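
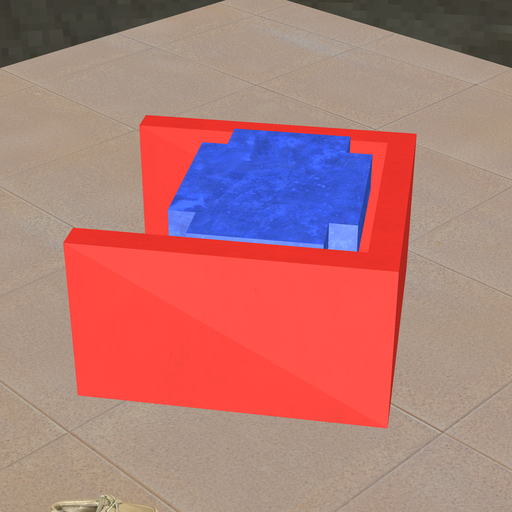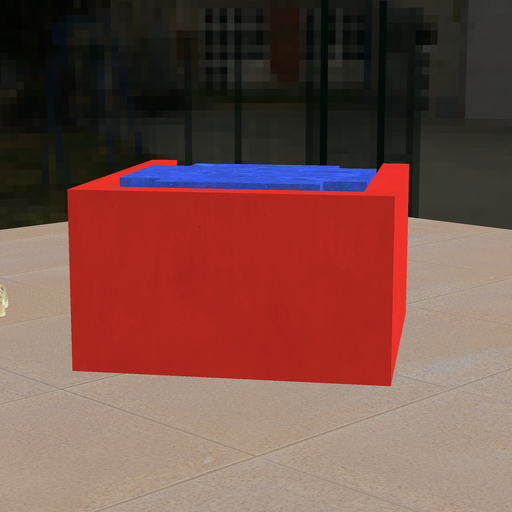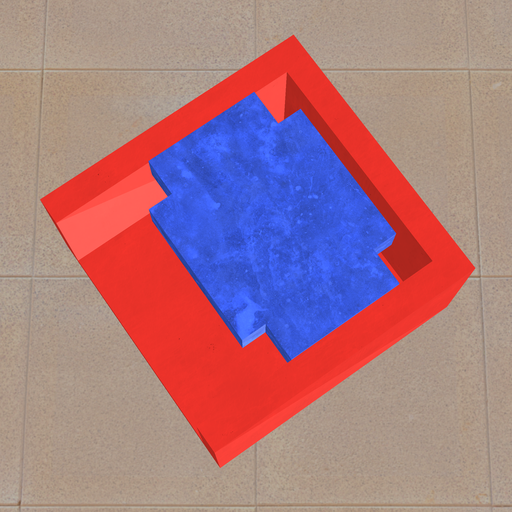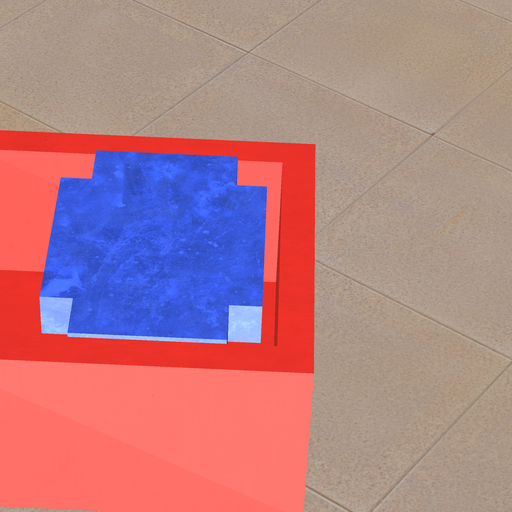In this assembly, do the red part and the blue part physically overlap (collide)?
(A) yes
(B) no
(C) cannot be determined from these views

(B) no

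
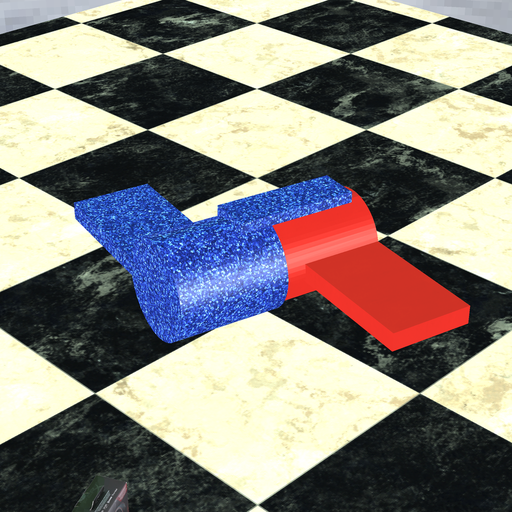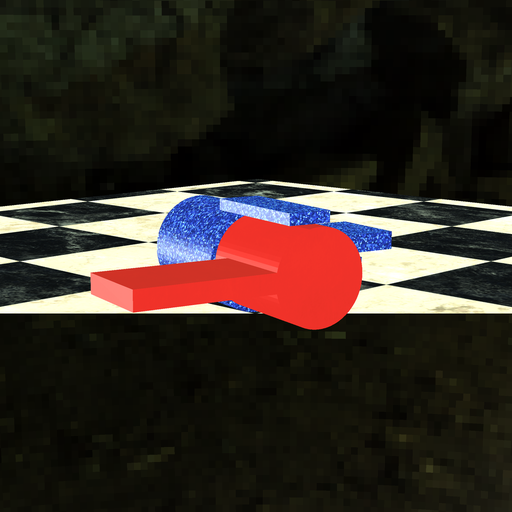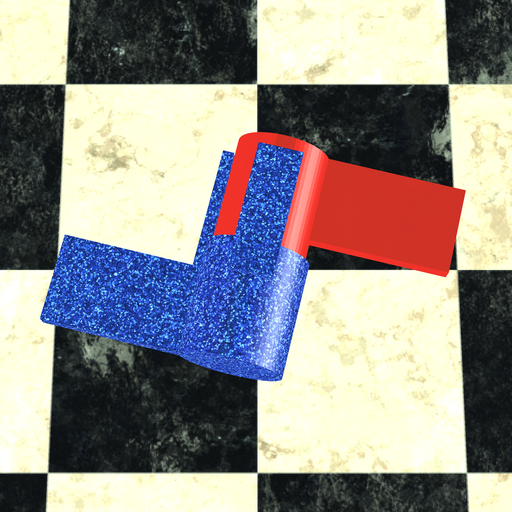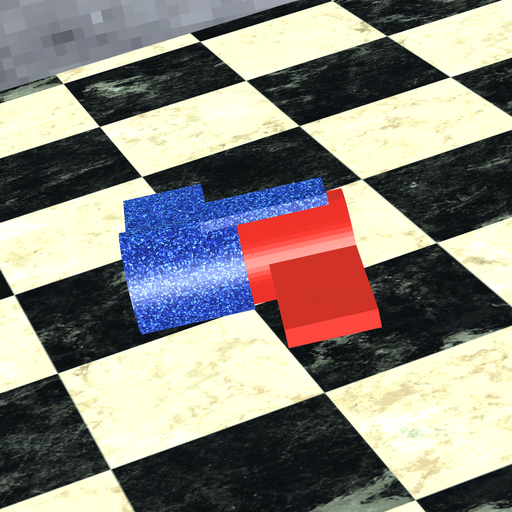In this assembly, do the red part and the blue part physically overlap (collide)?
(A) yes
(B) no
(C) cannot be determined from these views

(A) yes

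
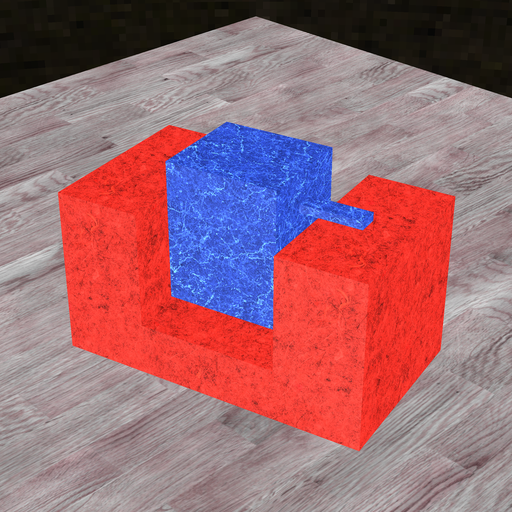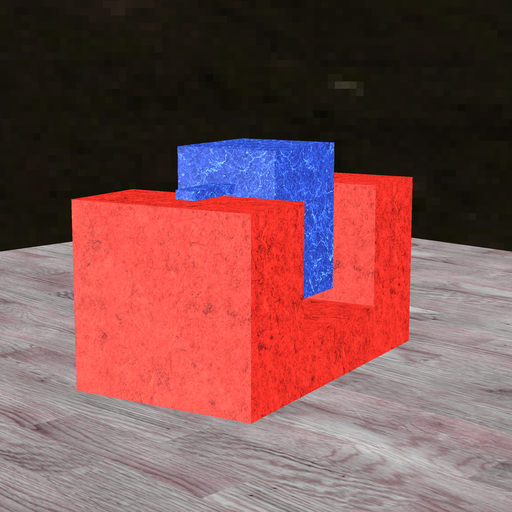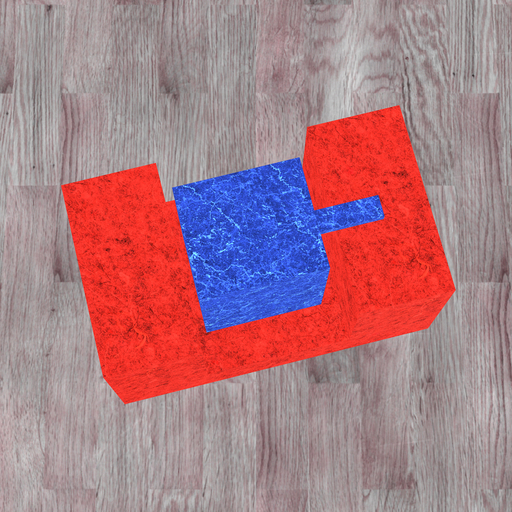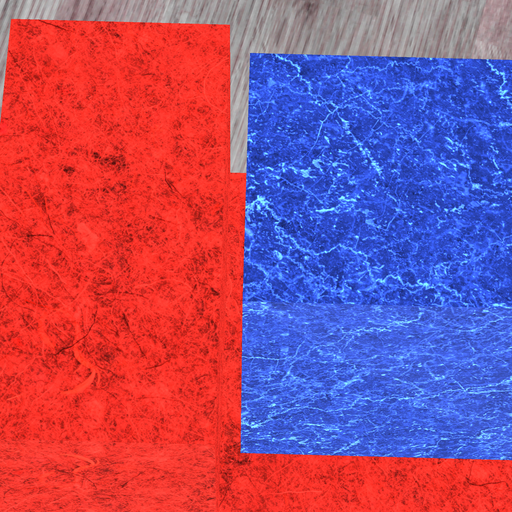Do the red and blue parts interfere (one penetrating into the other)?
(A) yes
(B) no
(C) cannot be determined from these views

(B) no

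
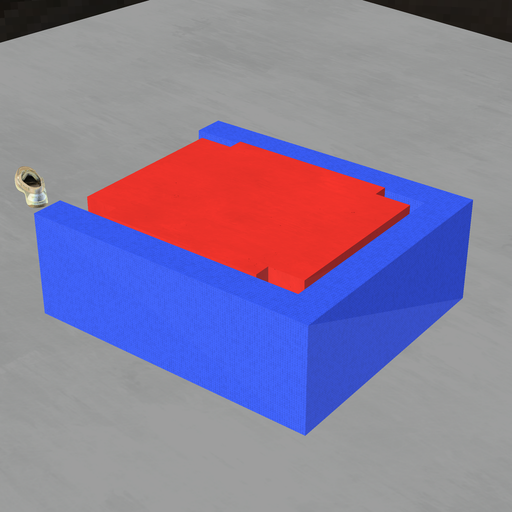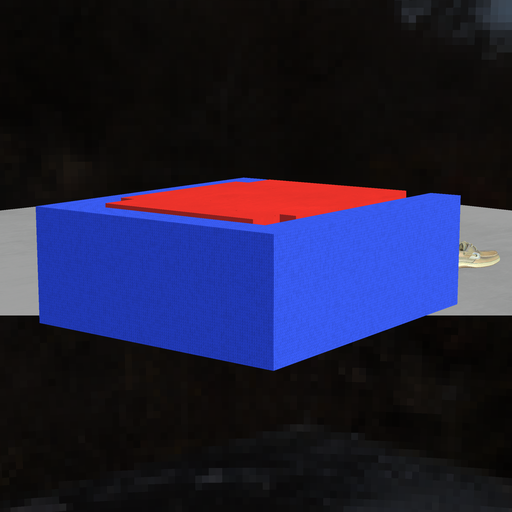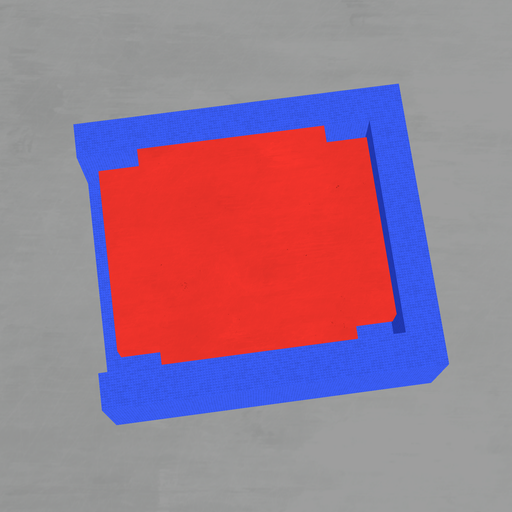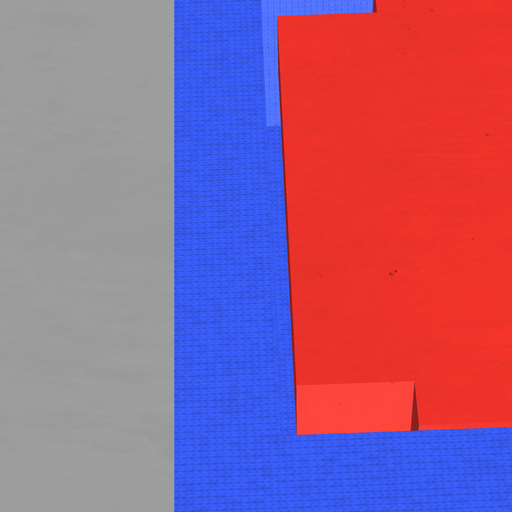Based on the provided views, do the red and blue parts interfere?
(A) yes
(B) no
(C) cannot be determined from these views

(B) no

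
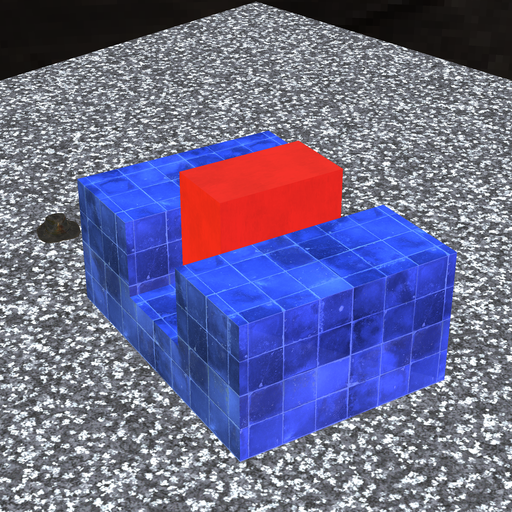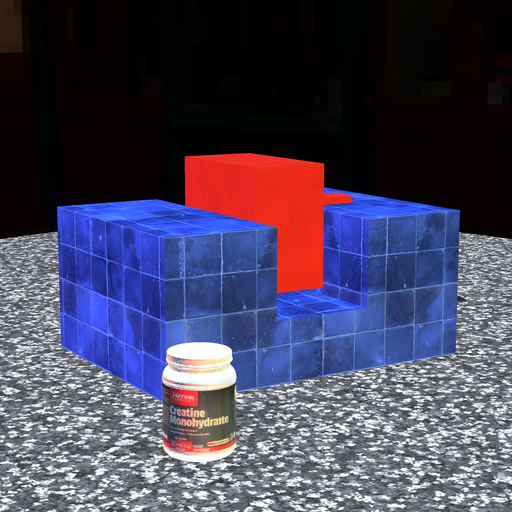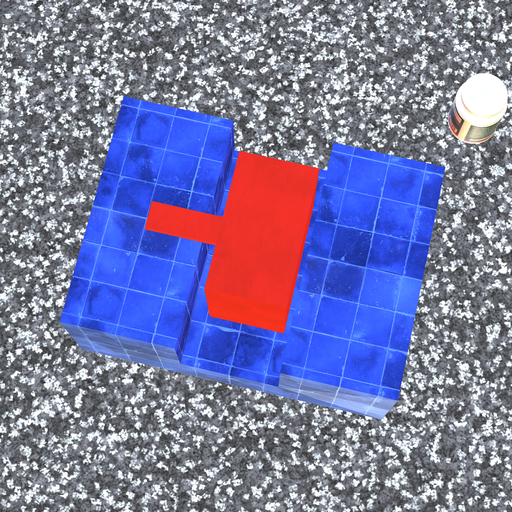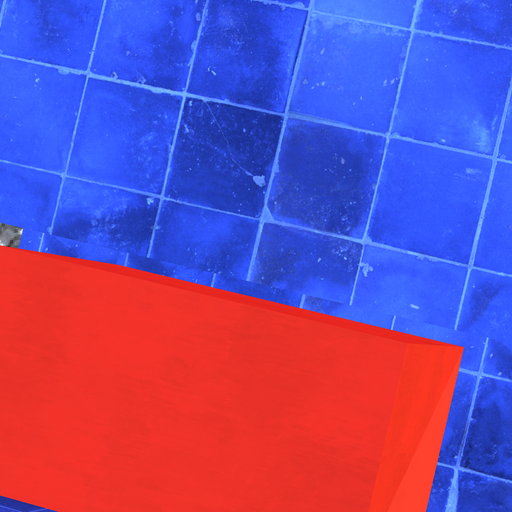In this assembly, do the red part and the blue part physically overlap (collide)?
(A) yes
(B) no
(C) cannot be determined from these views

(B) no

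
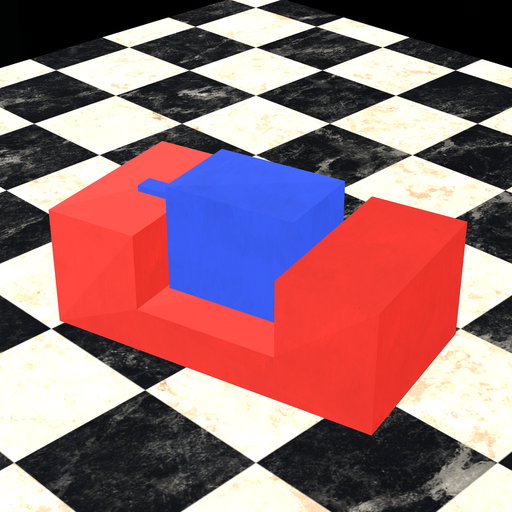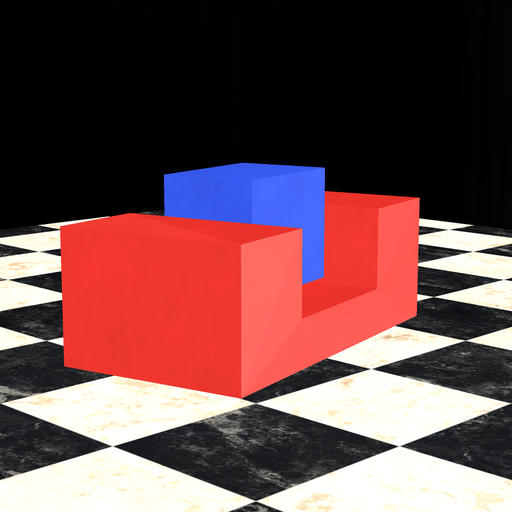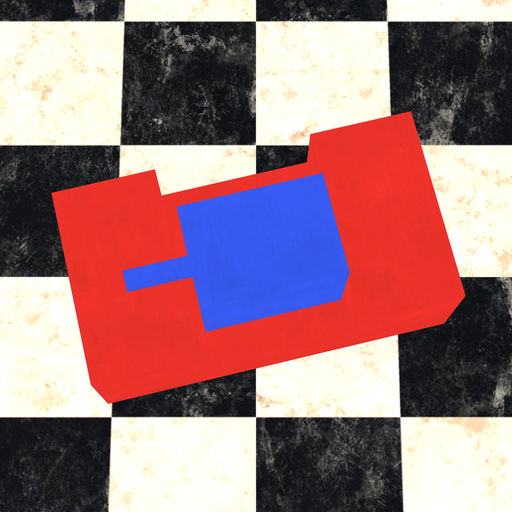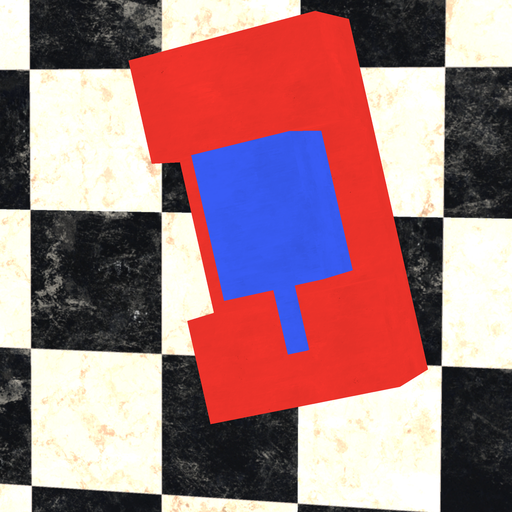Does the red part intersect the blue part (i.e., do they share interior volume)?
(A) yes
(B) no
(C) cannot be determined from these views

(B) no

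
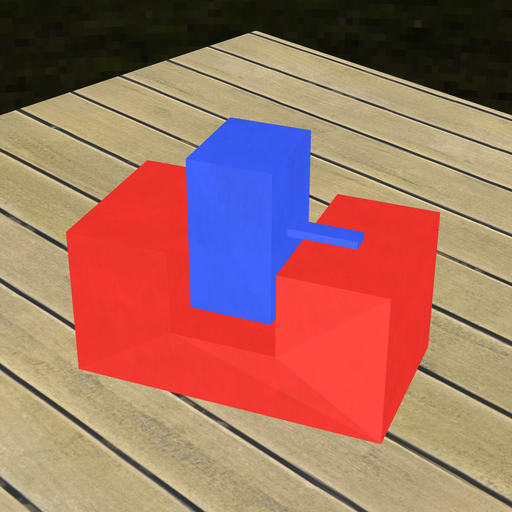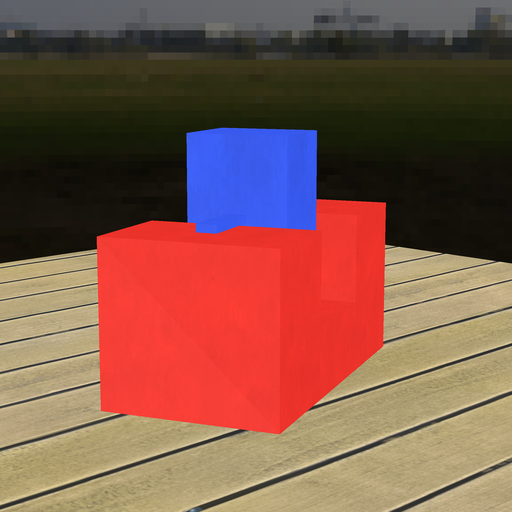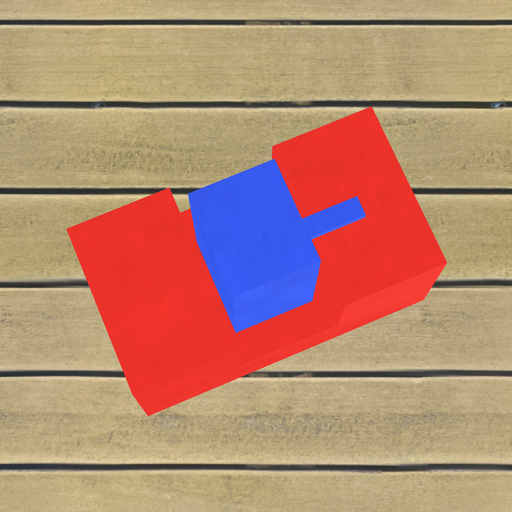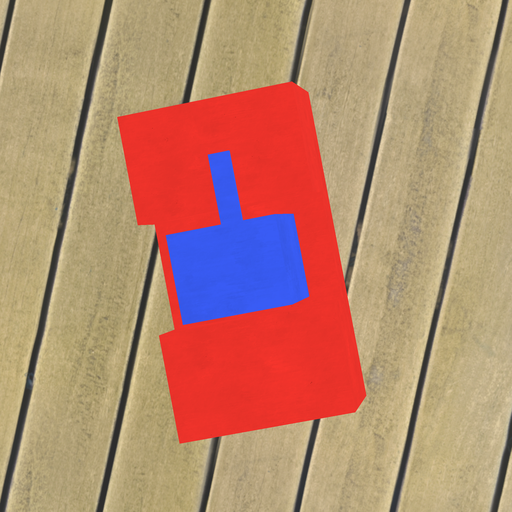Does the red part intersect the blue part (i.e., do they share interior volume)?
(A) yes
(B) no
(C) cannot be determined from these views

(B) no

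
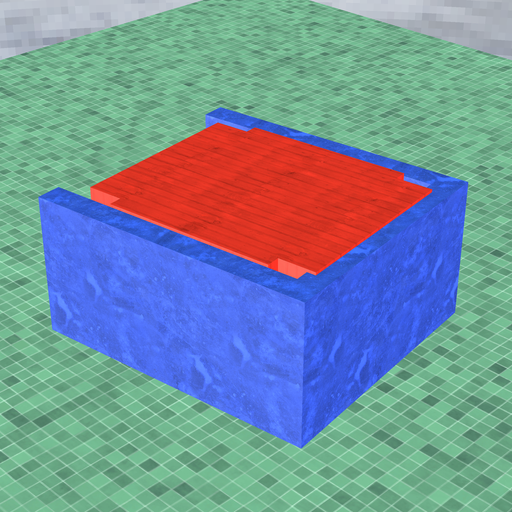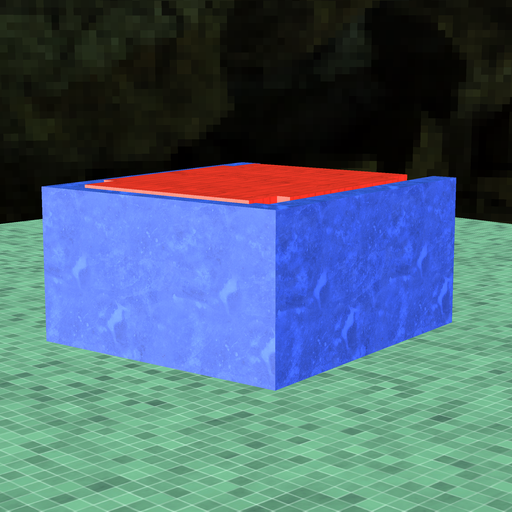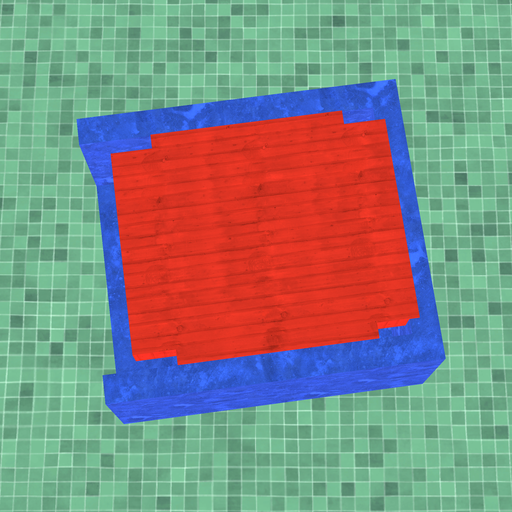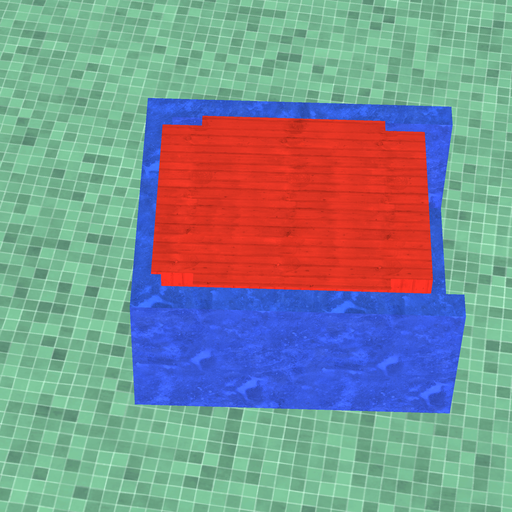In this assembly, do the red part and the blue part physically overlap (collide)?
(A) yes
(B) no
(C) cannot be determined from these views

(A) yes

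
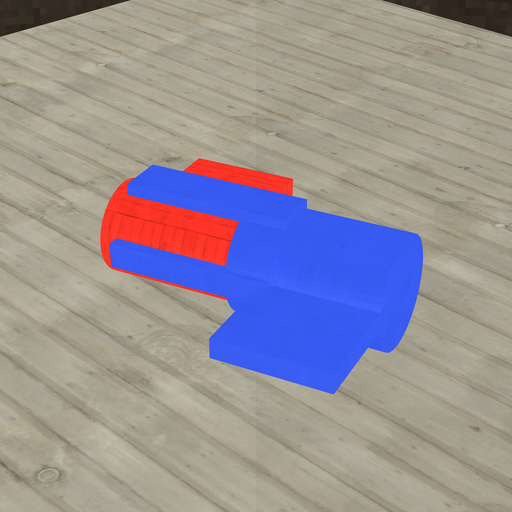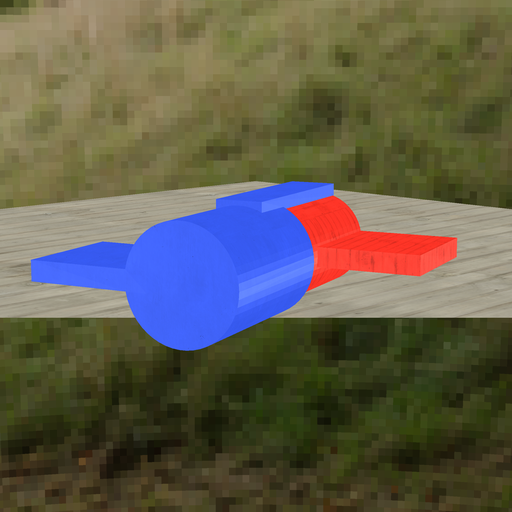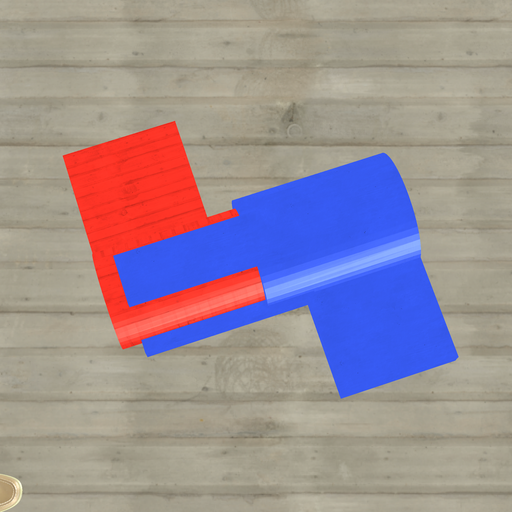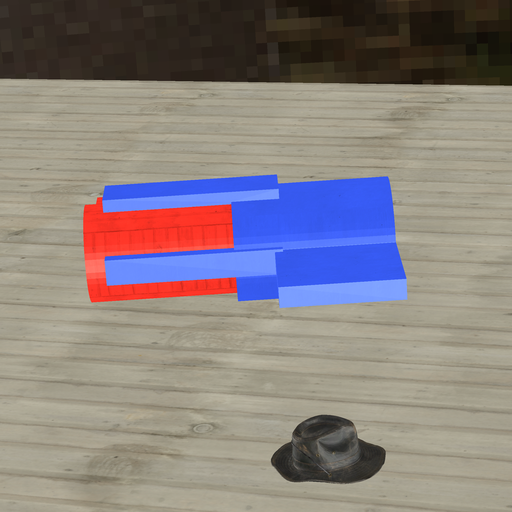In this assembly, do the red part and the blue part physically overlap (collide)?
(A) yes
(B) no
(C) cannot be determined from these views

(A) yes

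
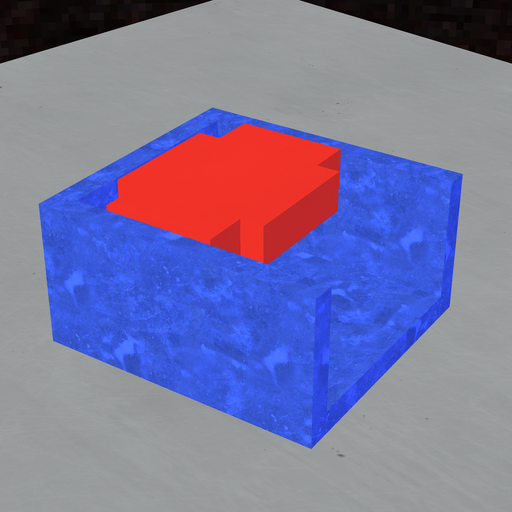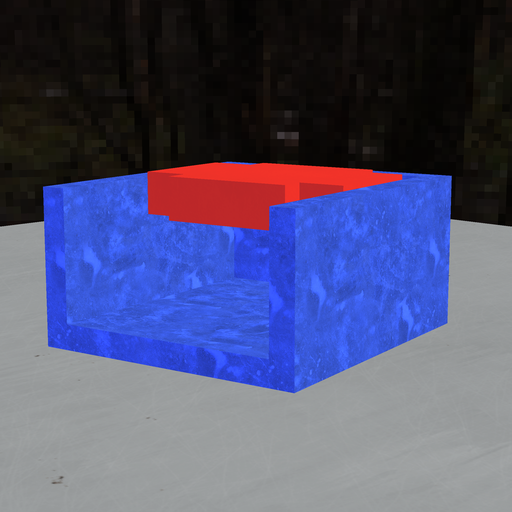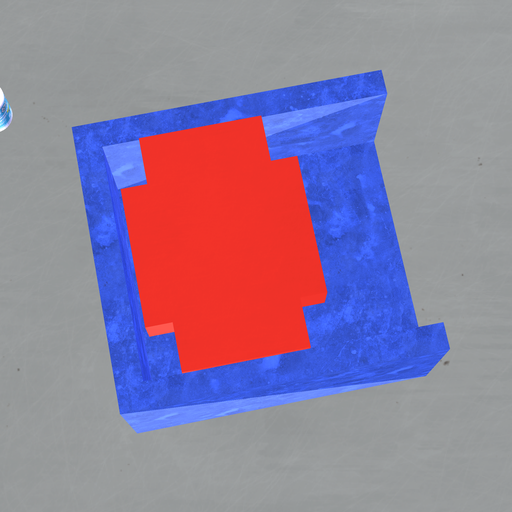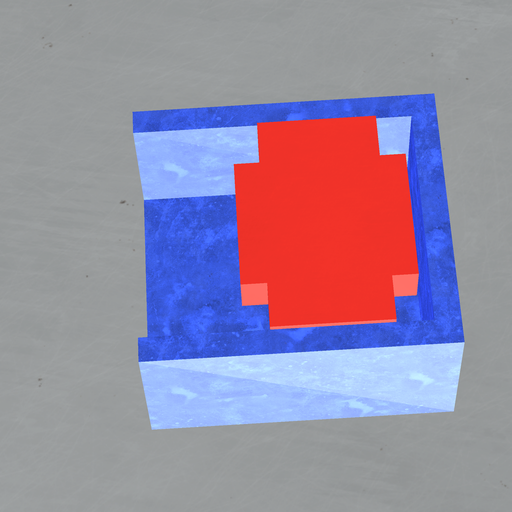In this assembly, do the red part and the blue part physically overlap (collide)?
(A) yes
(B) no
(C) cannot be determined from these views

(B) no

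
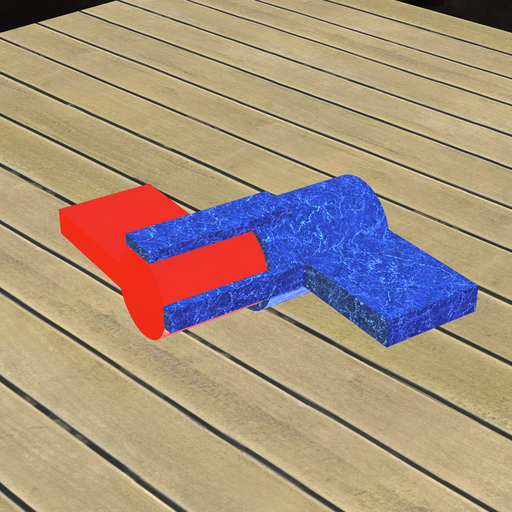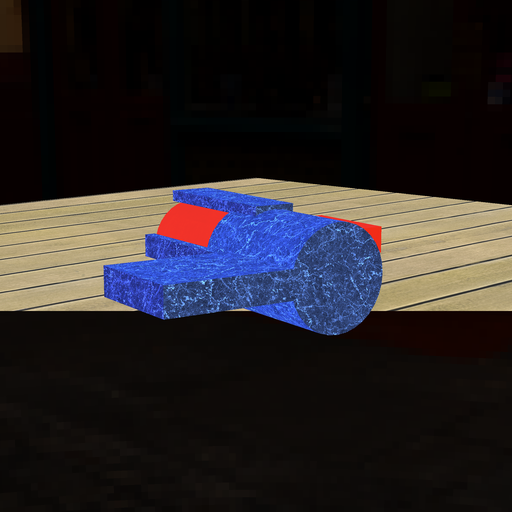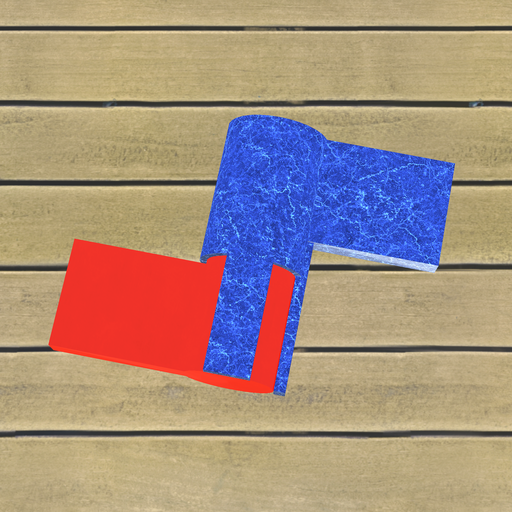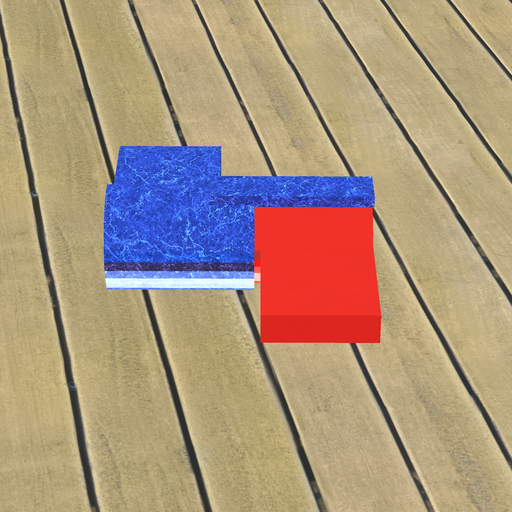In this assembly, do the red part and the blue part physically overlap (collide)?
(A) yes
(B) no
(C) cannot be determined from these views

(A) yes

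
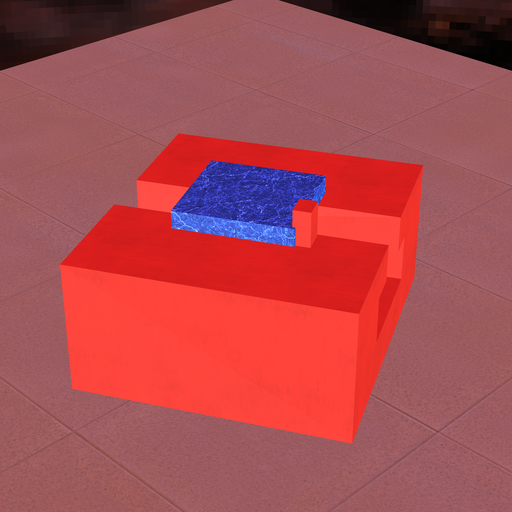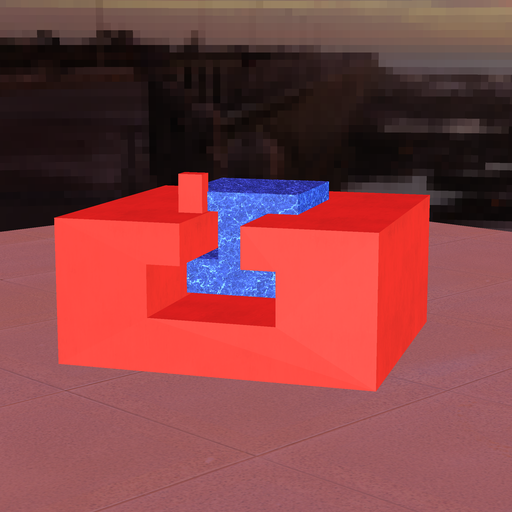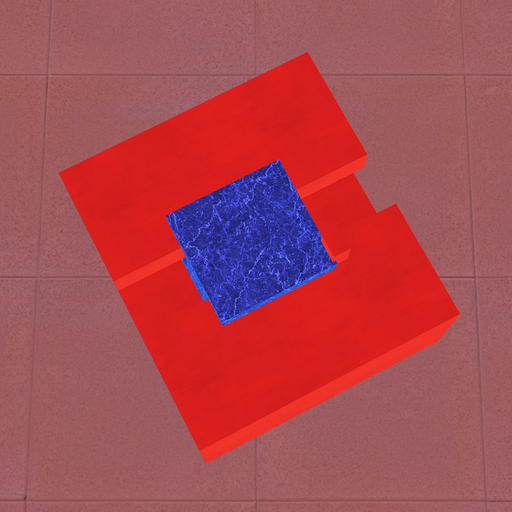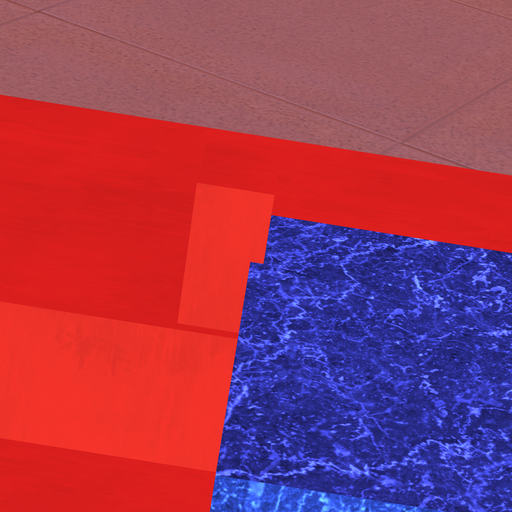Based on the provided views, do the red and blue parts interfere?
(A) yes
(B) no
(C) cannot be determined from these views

(A) yes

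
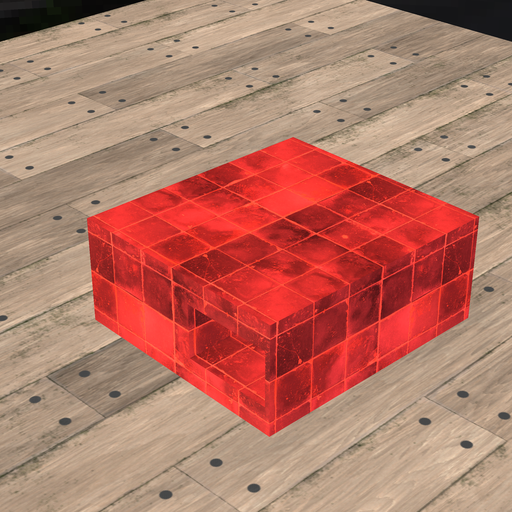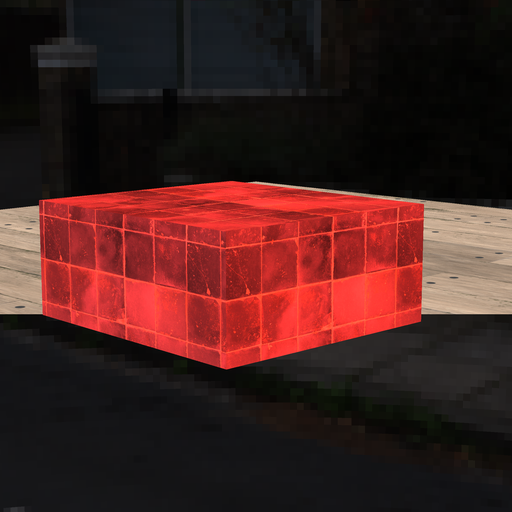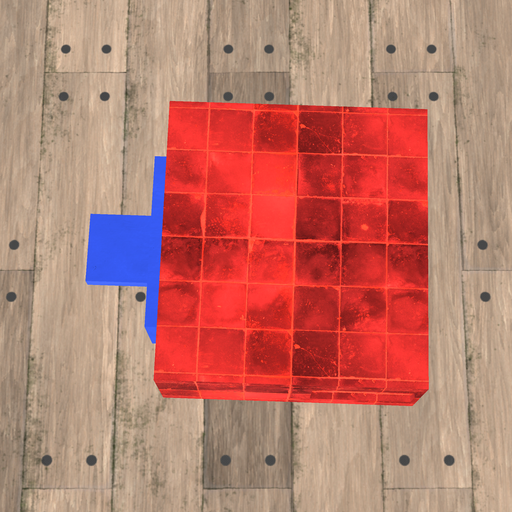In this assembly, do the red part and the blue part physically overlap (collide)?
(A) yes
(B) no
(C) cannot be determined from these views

(C) cannot be determined from these views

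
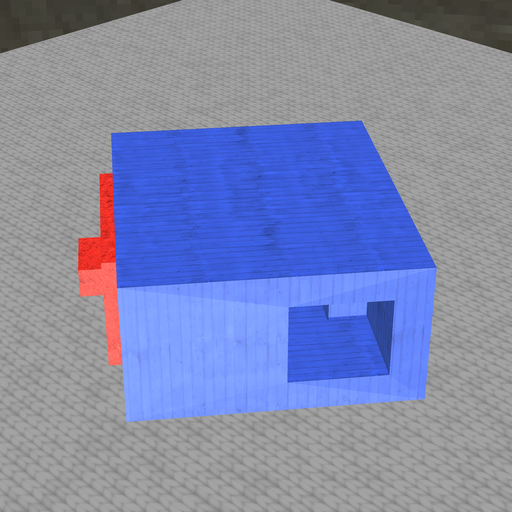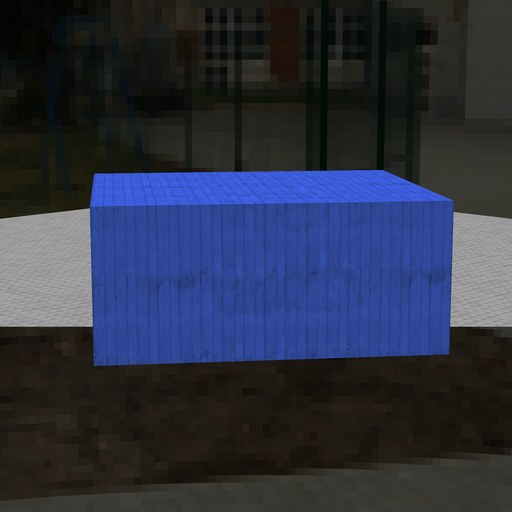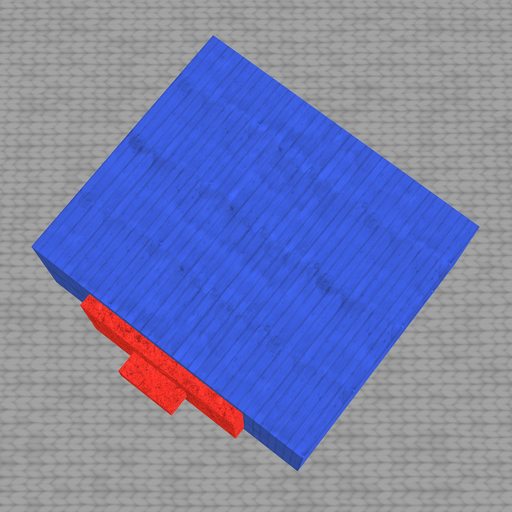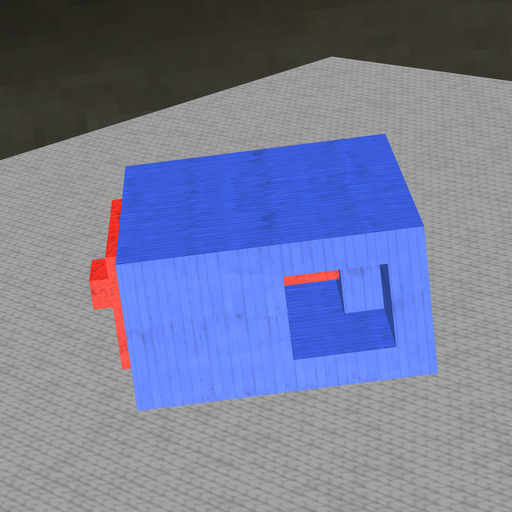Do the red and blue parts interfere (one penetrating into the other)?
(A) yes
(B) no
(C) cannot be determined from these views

(A) yes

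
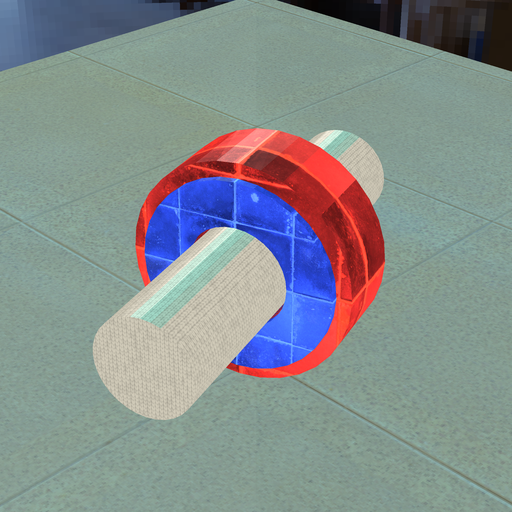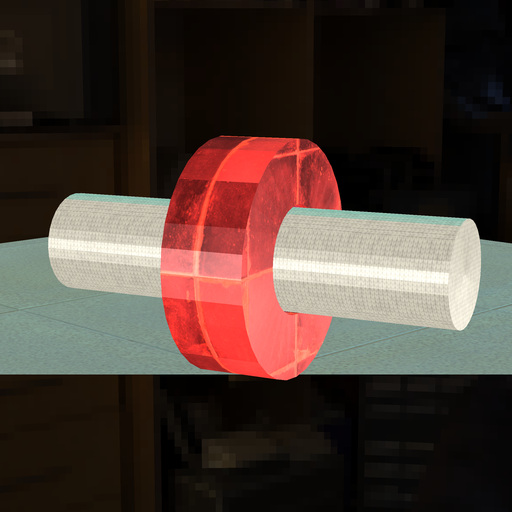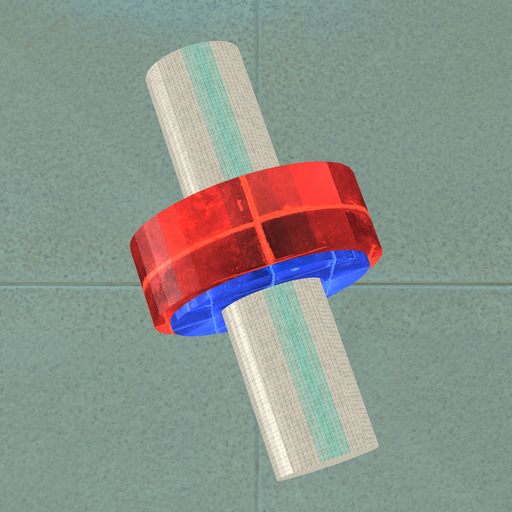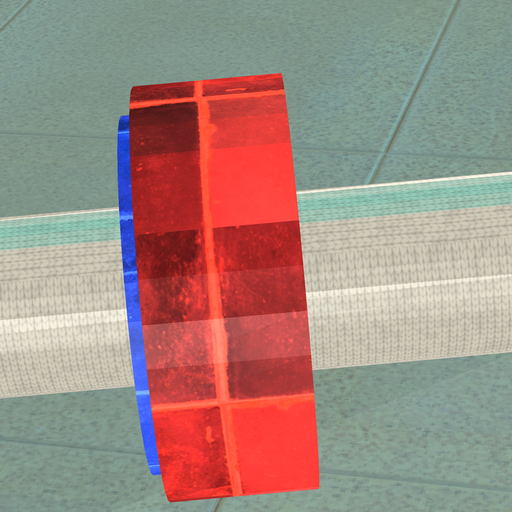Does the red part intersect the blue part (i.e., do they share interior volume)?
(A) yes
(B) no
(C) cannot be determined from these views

(A) yes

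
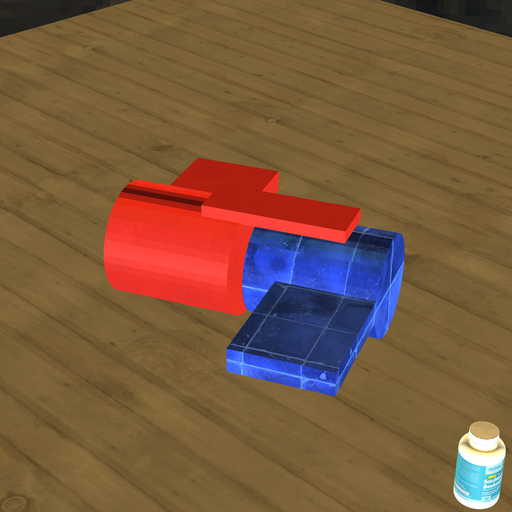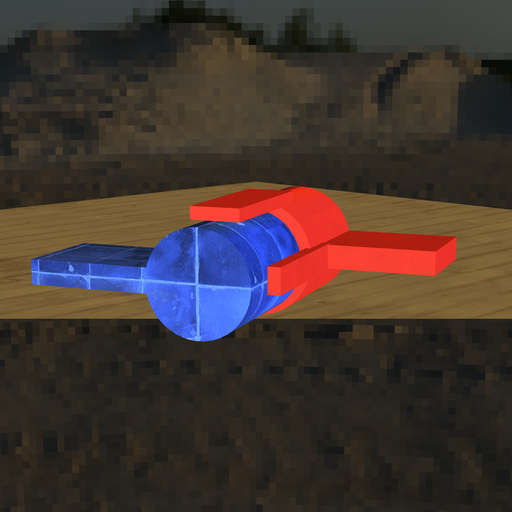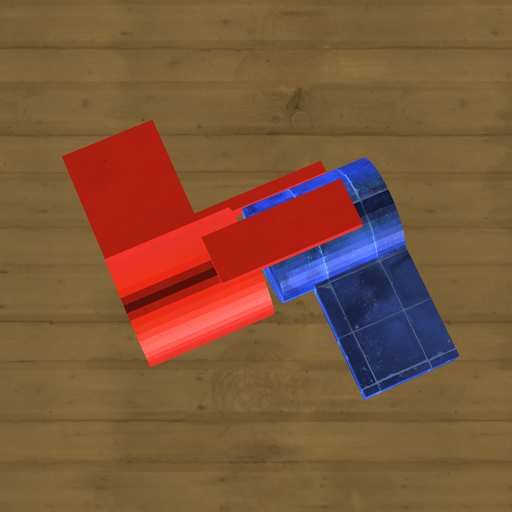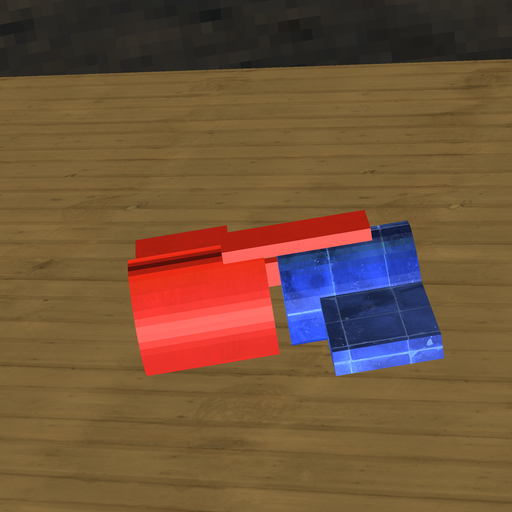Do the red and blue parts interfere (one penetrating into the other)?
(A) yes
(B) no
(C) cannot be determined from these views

(B) no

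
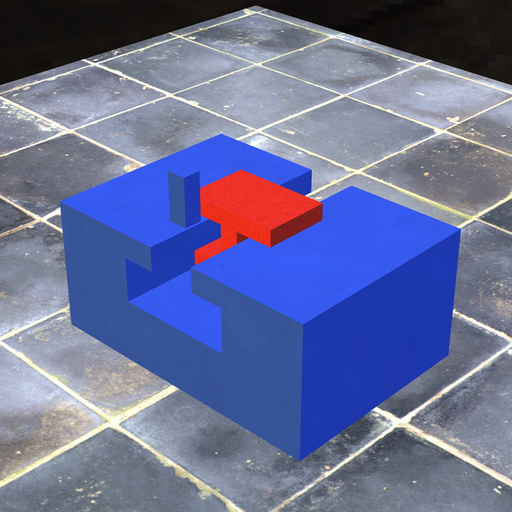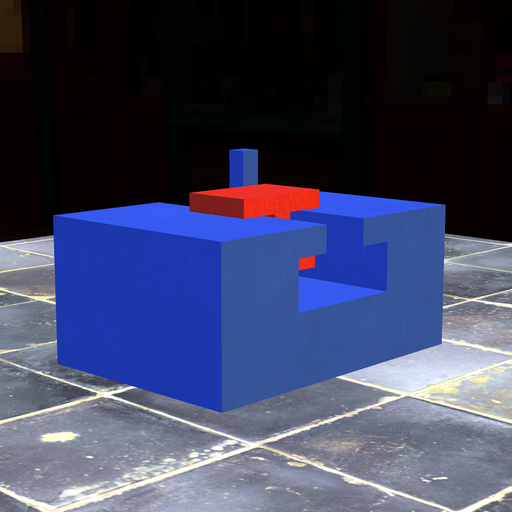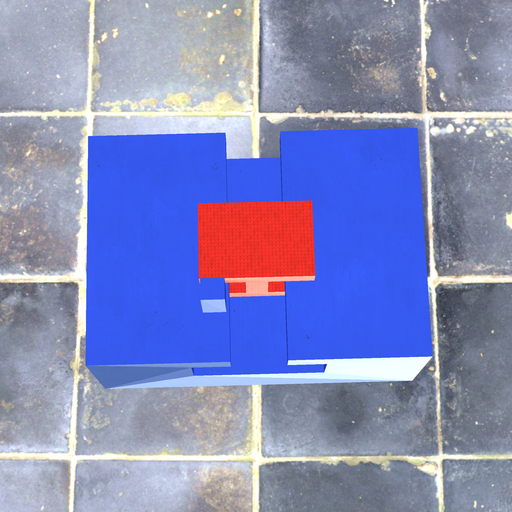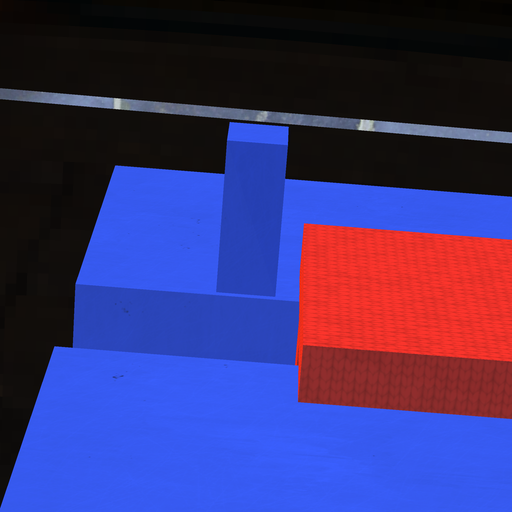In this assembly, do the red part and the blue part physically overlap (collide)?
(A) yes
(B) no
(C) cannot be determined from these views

(B) no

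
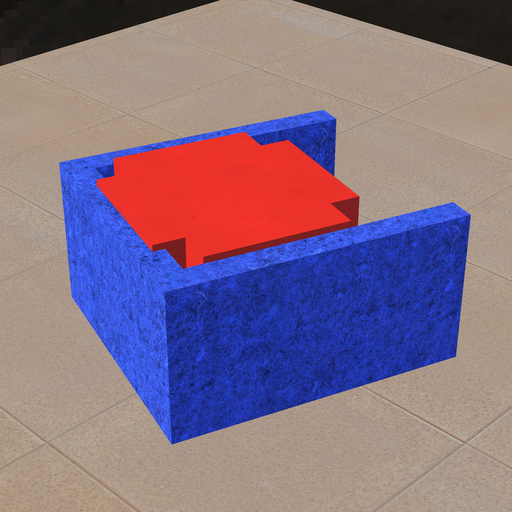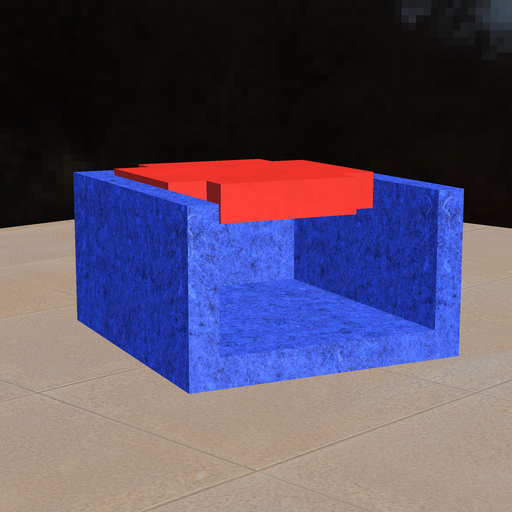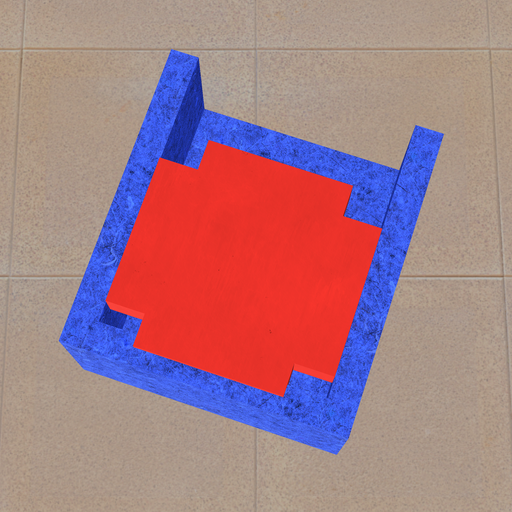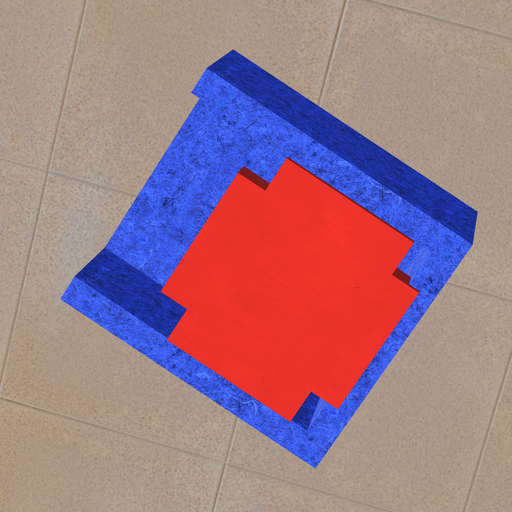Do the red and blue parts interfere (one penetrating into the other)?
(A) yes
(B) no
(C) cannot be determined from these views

(A) yes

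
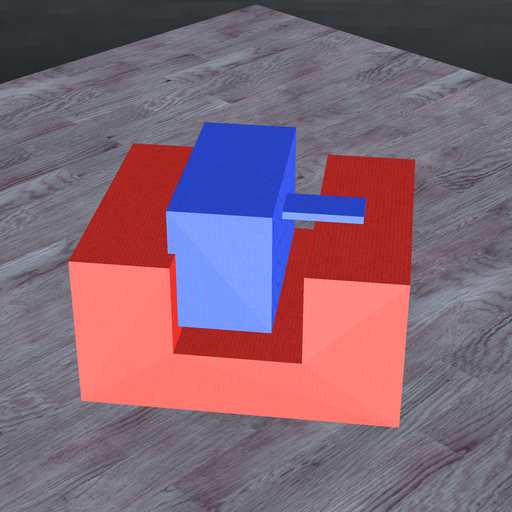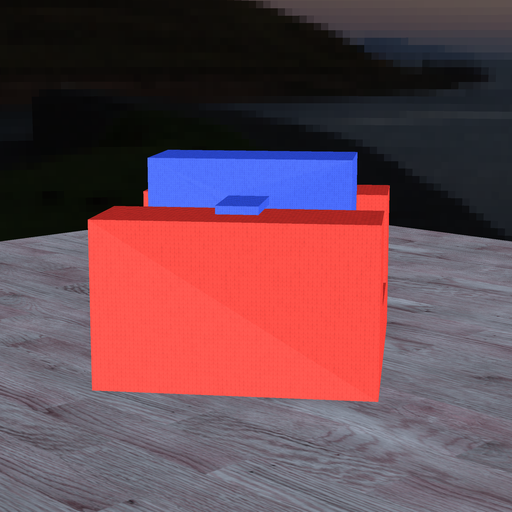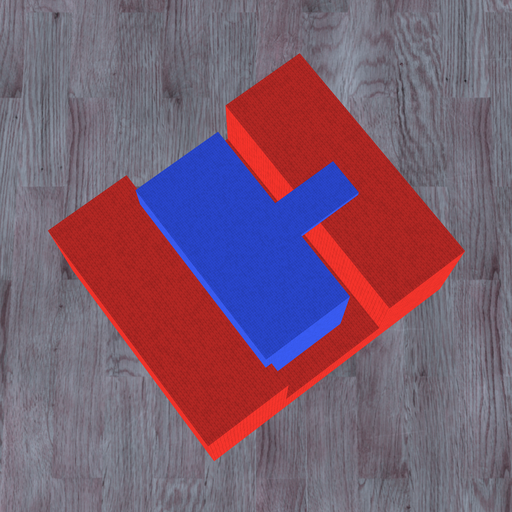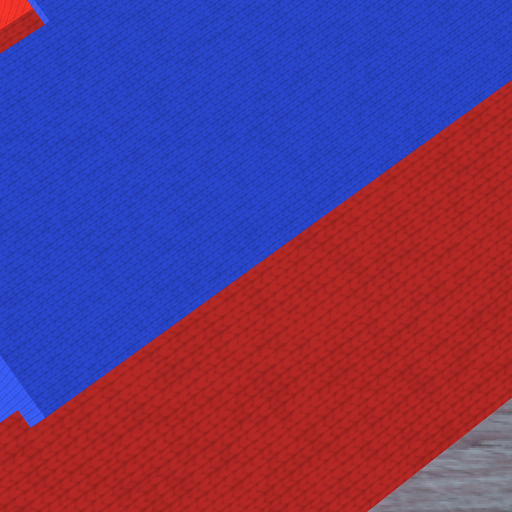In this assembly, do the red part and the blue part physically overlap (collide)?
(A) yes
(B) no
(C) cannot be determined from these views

(A) yes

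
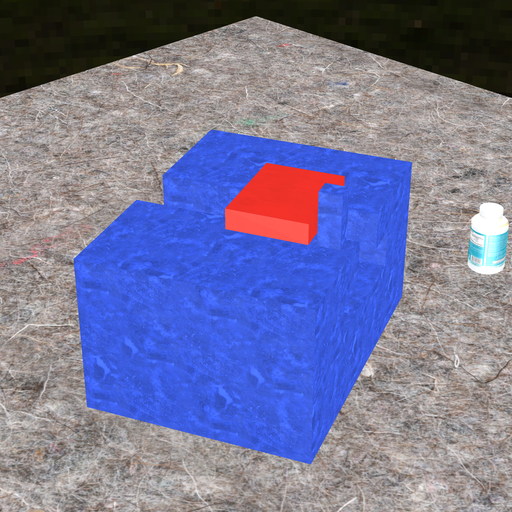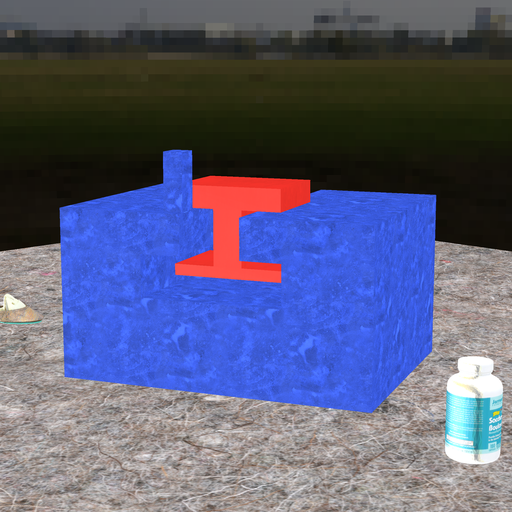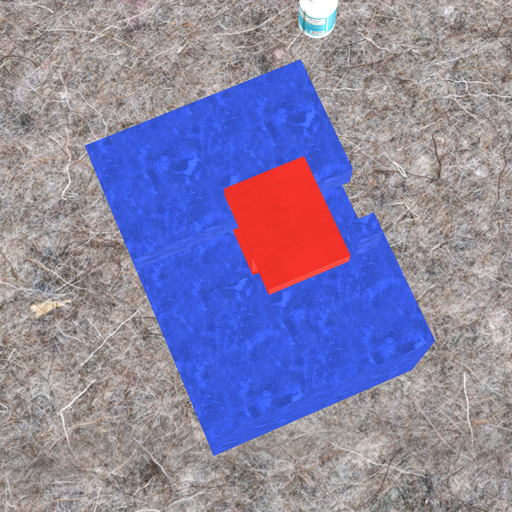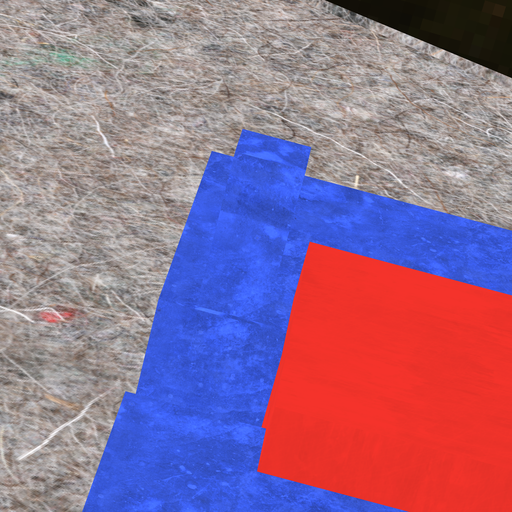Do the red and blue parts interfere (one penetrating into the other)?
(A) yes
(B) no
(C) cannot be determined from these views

(B) no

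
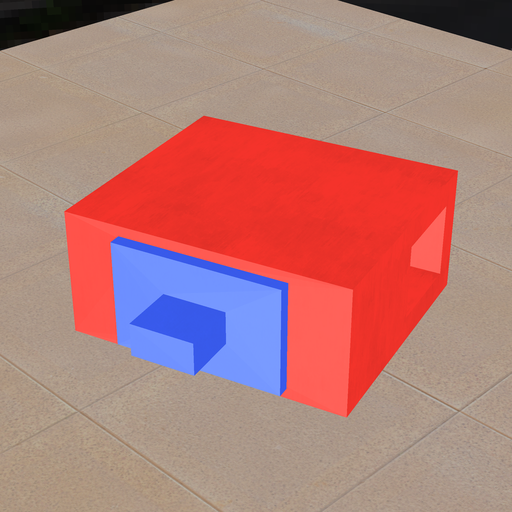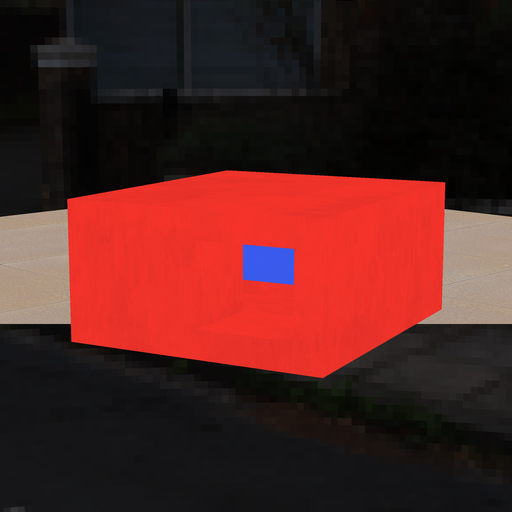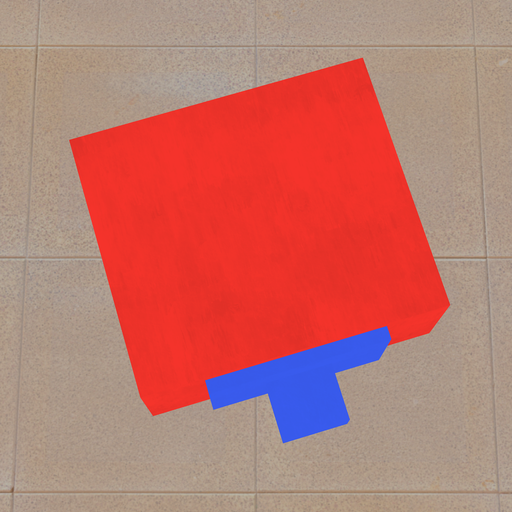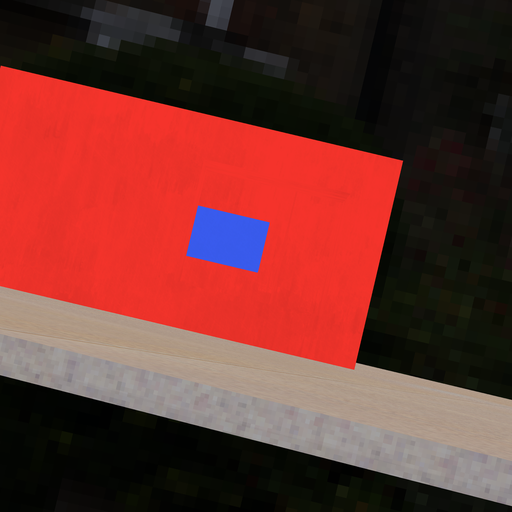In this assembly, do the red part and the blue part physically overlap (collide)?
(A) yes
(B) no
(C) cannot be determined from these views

(B) no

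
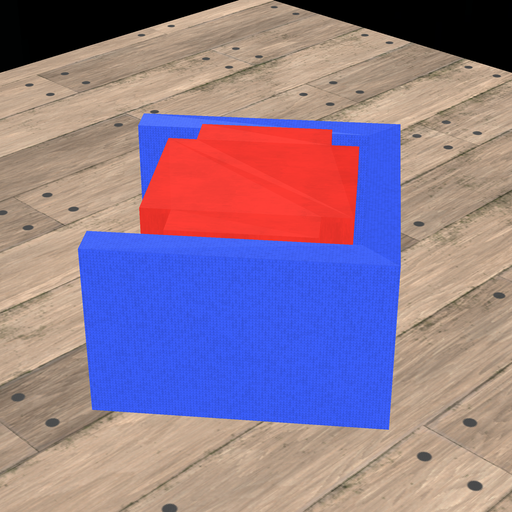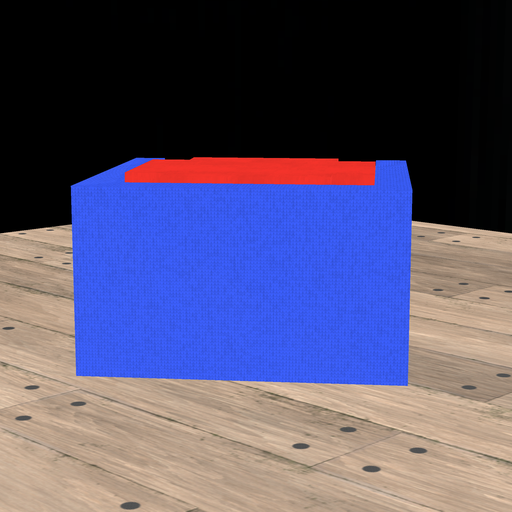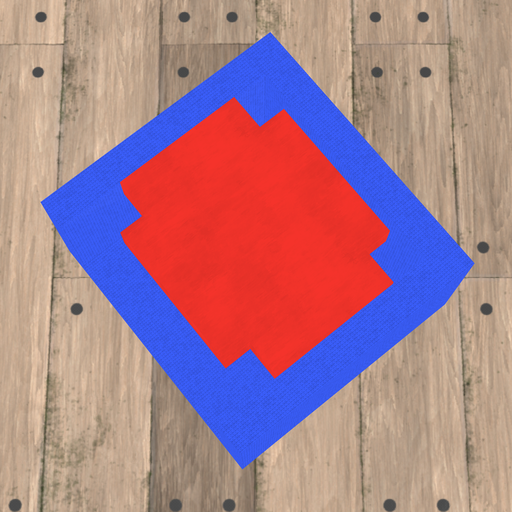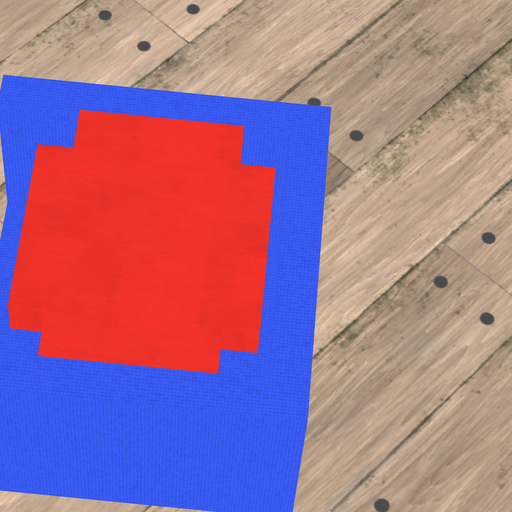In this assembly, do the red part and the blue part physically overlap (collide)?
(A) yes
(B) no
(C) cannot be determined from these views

(B) no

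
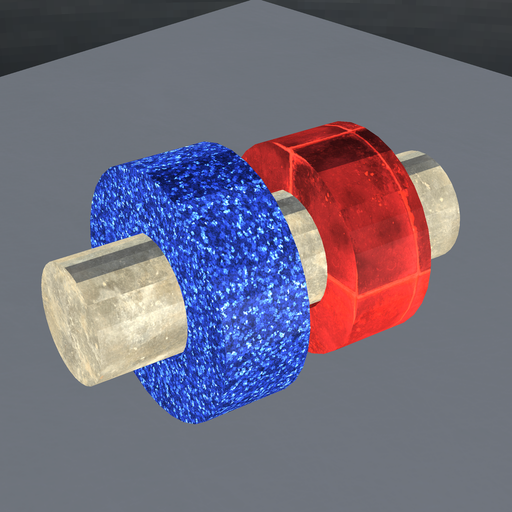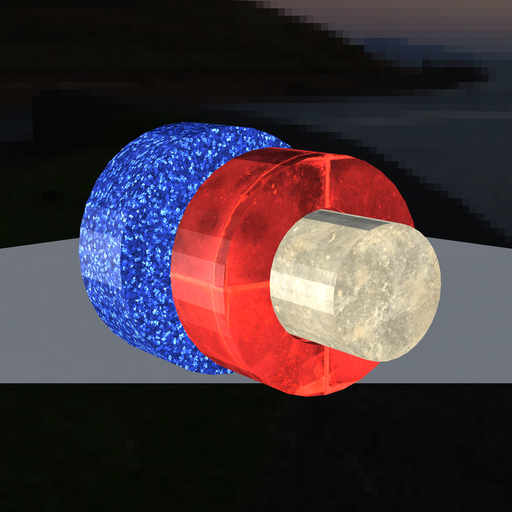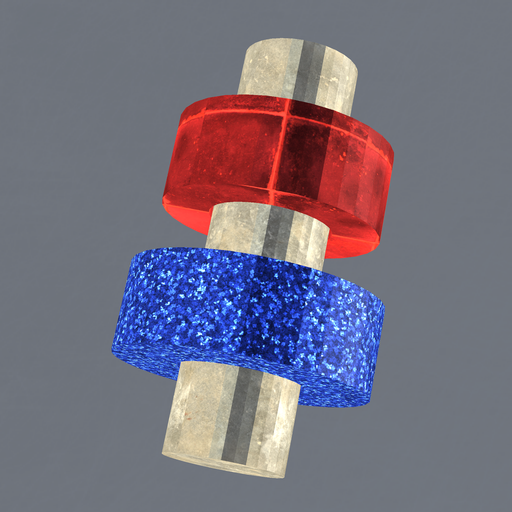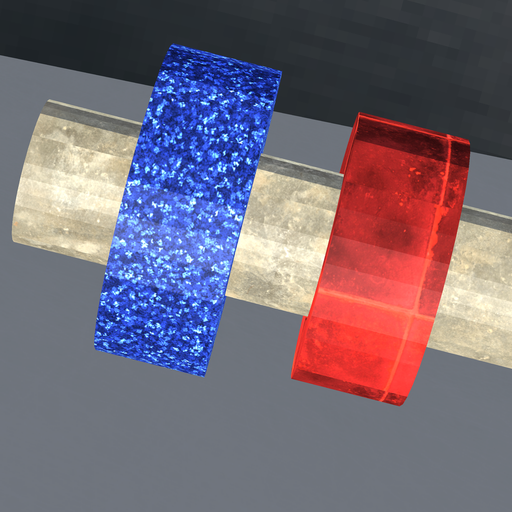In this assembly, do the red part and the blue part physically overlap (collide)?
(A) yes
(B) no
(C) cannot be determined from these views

(B) no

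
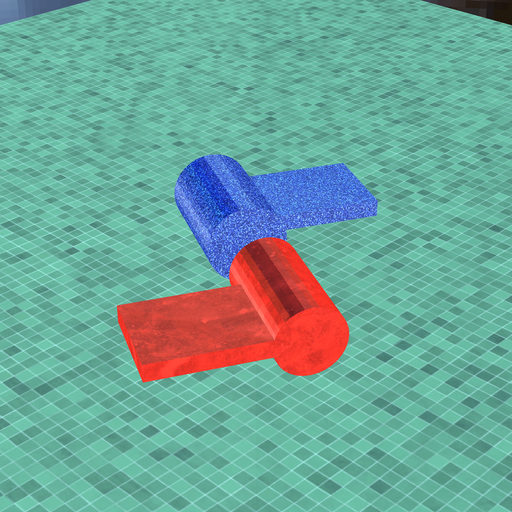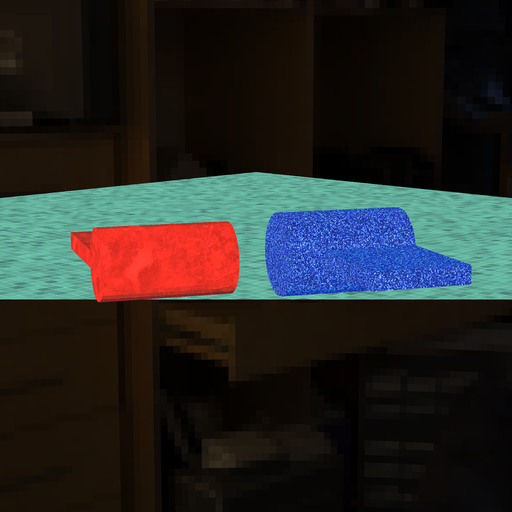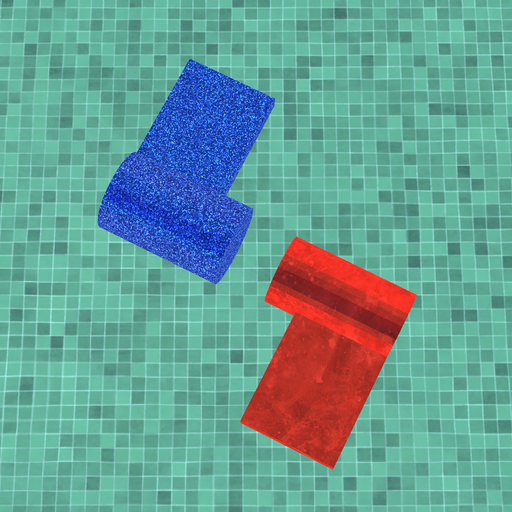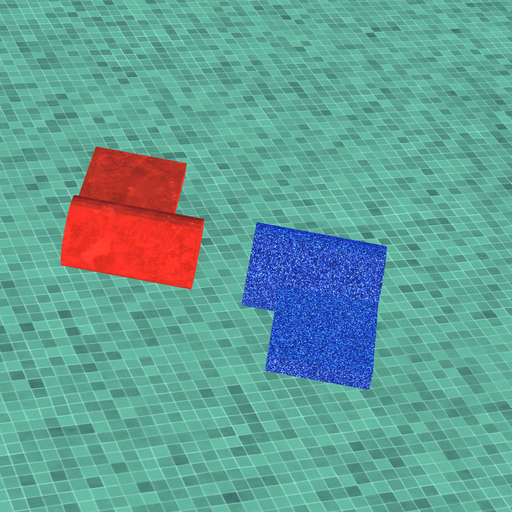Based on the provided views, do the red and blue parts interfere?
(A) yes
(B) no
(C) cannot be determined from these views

(B) no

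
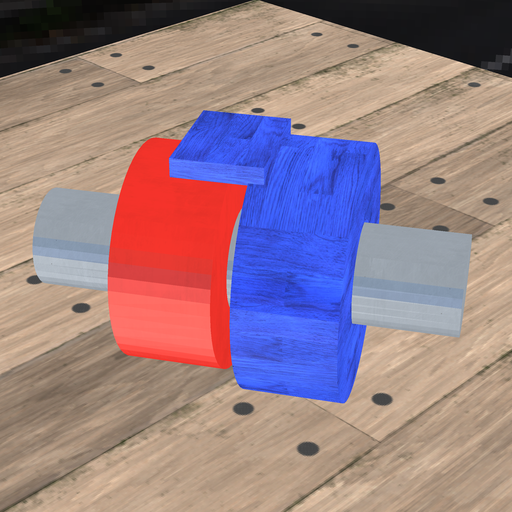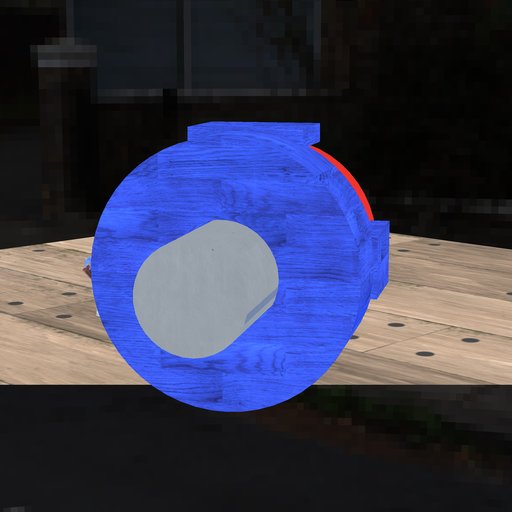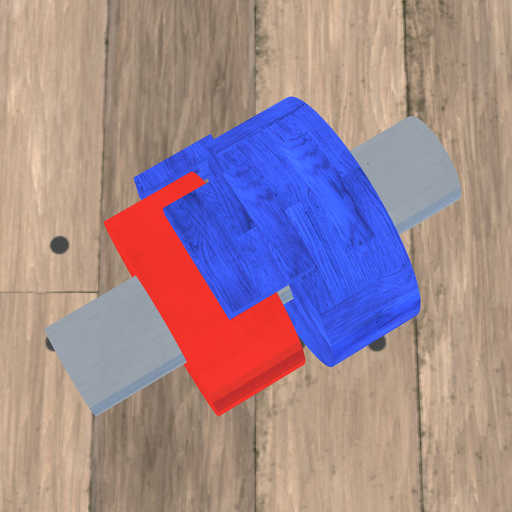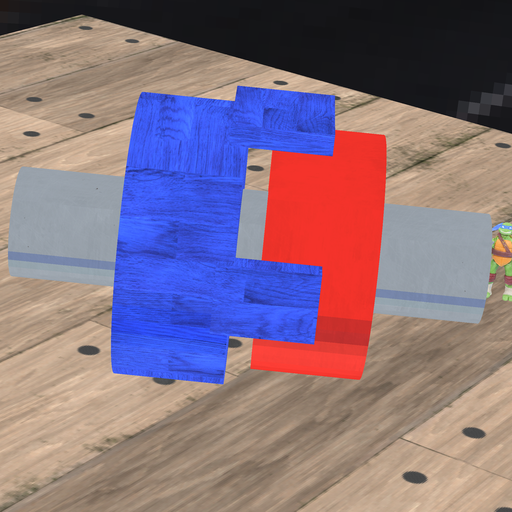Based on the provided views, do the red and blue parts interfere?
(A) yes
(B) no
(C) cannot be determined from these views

(B) no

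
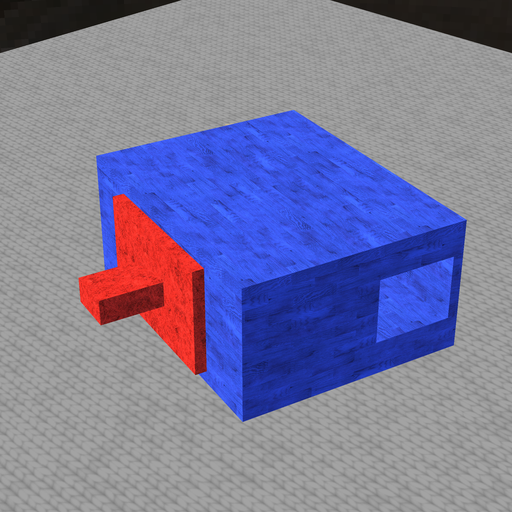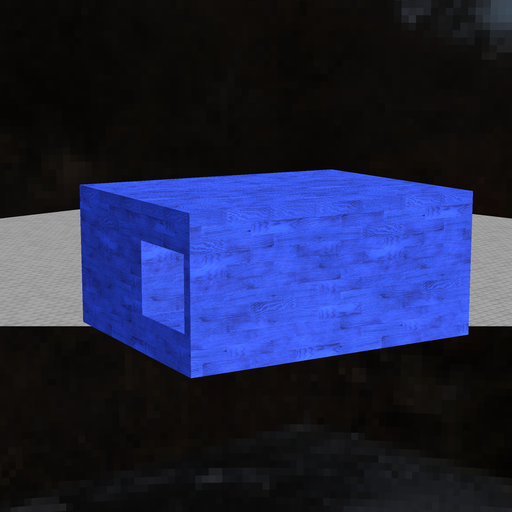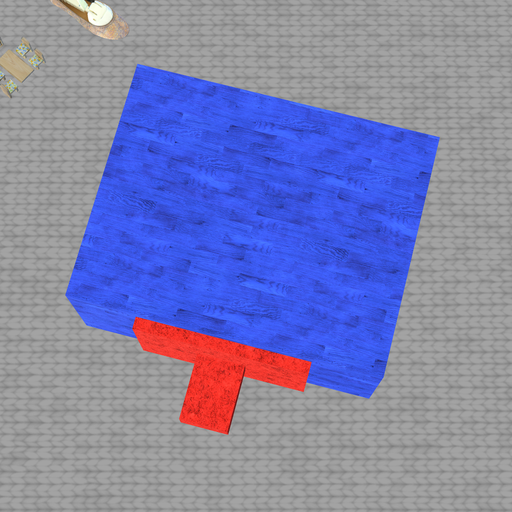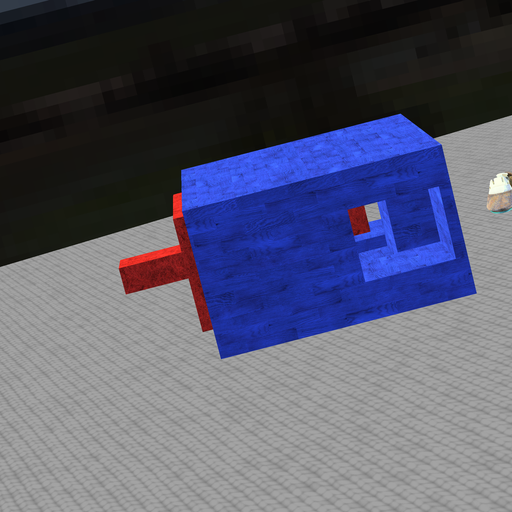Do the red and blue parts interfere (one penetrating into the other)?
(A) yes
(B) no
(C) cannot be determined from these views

(B) no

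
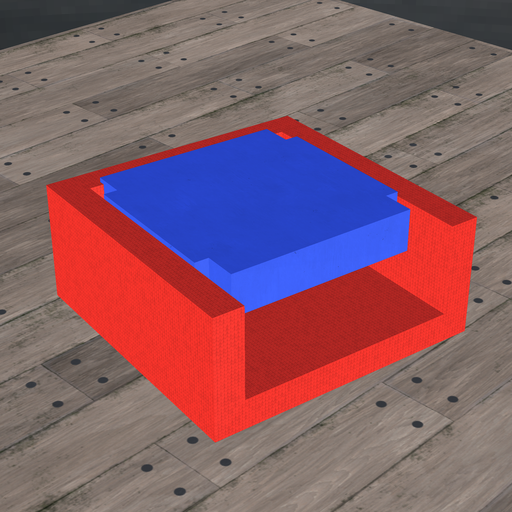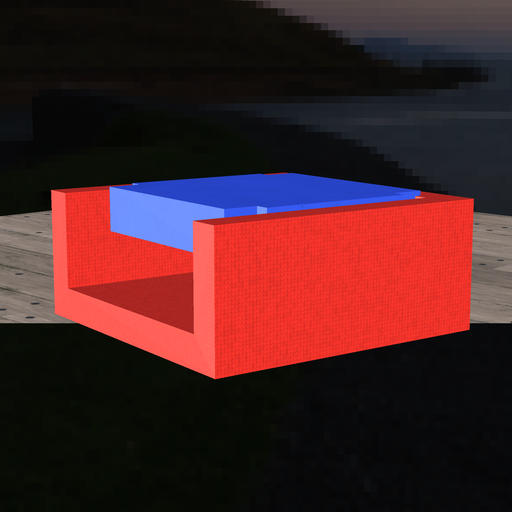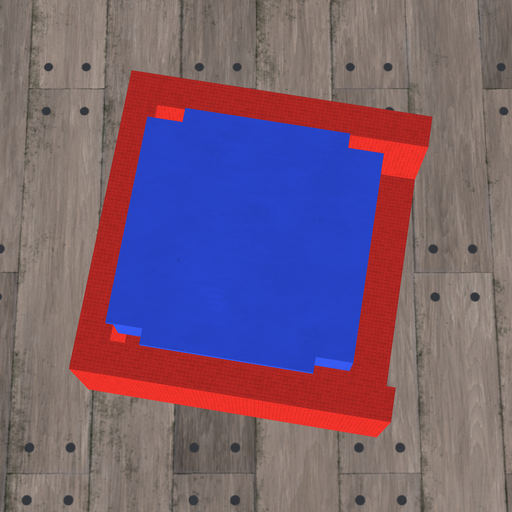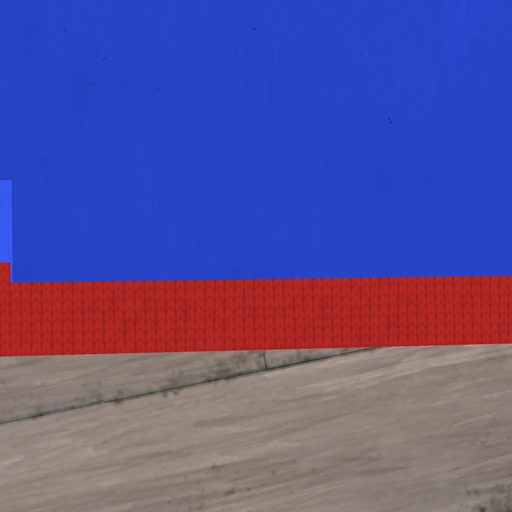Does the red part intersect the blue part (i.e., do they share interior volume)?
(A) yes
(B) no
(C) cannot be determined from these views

(A) yes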